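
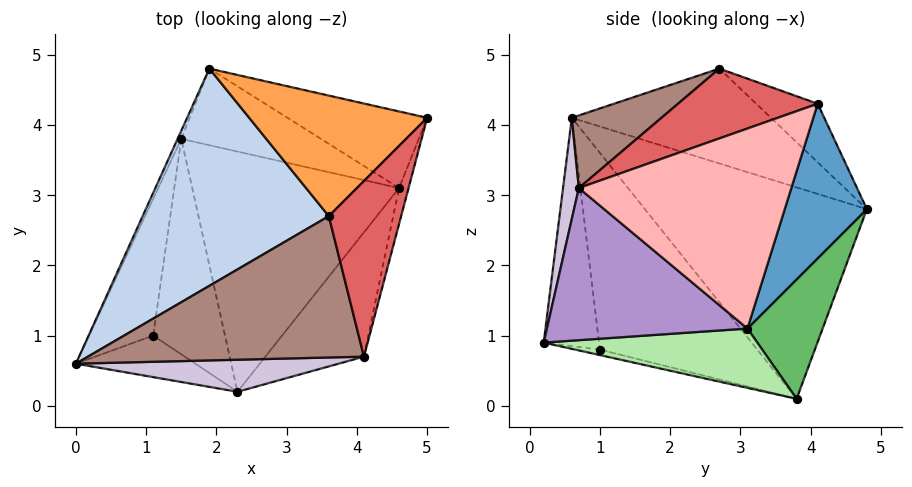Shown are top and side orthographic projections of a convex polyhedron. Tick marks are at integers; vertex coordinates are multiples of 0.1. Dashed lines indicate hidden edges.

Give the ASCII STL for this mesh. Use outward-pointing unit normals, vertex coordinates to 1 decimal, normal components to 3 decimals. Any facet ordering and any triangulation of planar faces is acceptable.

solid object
 facet normal 0.353 0.880 -0.319
  outer loop
   vertex 4.6 3.1 1.1
   vertex 1.9 4.8 2.8
   vertex 5.0 4.1 4.3
  endloop
 endfacet
 facet normal -0.409 0.434 0.803
  outer loop
   vertex 3.6 2.7 4.8
   vertex 1.9 4.8 2.8
   vertex 0.0 0.6 4.1
  endloop
 endfacet
 facet normal -0.262 0.546 0.796
  outer loop
   vertex 3.6 2.7 4.8
   vertex 5.0 4.1 4.3
   vertex 1.9 4.8 2.8
  endloop
 endfacet
 facet normal -0.913 0.408 -0.016
  outer loop
   vertex 1.5 3.8 0.1
   vertex 0.0 0.6 4.1
   vertex 1.9 4.8 2.8
  endloop
 endfacet
 facet normal 0.317 0.873 -0.370
  outer loop
   vertex 1.5 3.8 0.1
   vertex 1.9 4.8 2.8
   vertex 4.6 3.1 1.1
  endloop
 endfacet
 facet normal 0.273 -0.151 -0.950
  outer loop
   vertex 1.5 3.8 0.1
   vertex 4.6 3.1 1.1
   vertex 2.3 0.2 0.9
  endloop
 endfacet
 facet normal 0.636 -0.401 0.659
  outer loop
   vertex 4.1 0.7 3.1
   vertex 5.0 4.1 4.3
   vertex 3.6 2.7 4.8
  endloop
 endfacet
 facet normal 0.970 -0.240 -0.046
  outer loop
   vertex 4.1 0.7 3.1
   vertex 4.6 3.1 1.1
   vertex 5.0 4.1 4.3
  endloop
 endfacet
 facet normal 0.711 -0.532 -0.461
  outer loop
   vertex 4.1 0.7 3.1
   vertex 2.3 0.2 0.9
   vertex 4.6 3.1 1.1
  endloop
 endfacet
 facet normal 0.065 -0.983 0.170
  outer loop
   vertex 4.1 0.7 3.1
   vertex 0.0 0.6 4.1
   vertex 2.3 0.2 0.9
  endloop
 endfacet
 facet normal 0.203 -0.604 0.771
  outer loop
   vertex 4.1 0.7 3.1
   vertex 3.6 2.7 4.8
   vertex 0.0 0.6 4.1
  endloop
 endfacet
 facet normal -0.518 -0.811 -0.271
  outer loop
   vertex 1.1 1.0 0.8
   vertex 2.3 0.2 0.9
   vertex 0.0 0.6 4.1
  endloop
 endfacet
 facet normal -0.949 0.058 -0.309
  outer loop
   vertex 1.1 1.0 0.8
   vertex 0.0 0.6 4.1
   vertex 1.5 3.8 0.1
  endloop
 endfacet
 facet normal -0.074 -0.232 -0.970
  outer loop
   vertex 1.1 1.0 0.8
   vertex 1.5 3.8 0.1
   vertex 2.3 0.2 0.9
  endloop
 endfacet
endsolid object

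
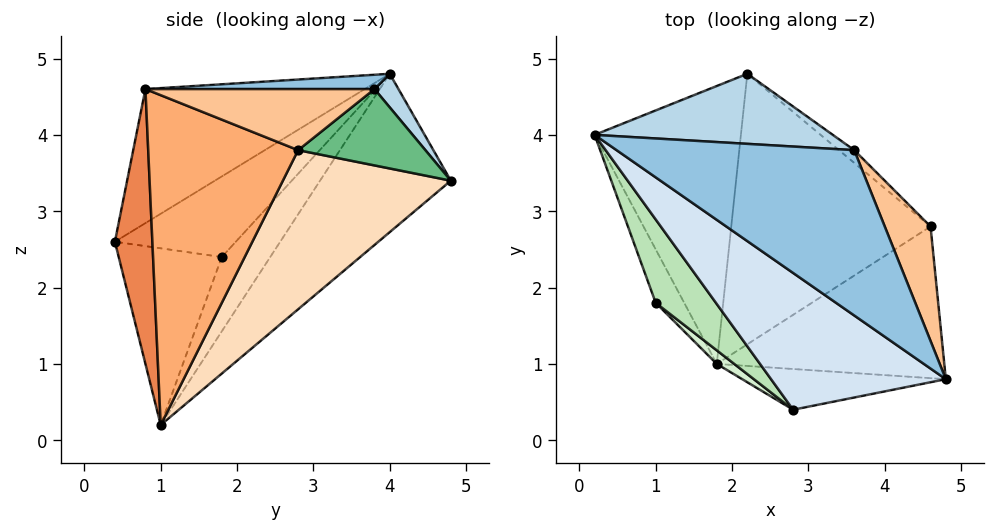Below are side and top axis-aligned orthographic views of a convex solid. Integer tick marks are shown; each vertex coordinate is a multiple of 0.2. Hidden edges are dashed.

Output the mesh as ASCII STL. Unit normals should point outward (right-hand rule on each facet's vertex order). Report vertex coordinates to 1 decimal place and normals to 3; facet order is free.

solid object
 facet normal -0.616 0.544 -0.569
  outer loop
   vertex 1.8 1.0 0.2
   vertex 0.2 4.0 4.8
   vertex 2.2 4.8 3.4
  endloop
 endfacet
 facet normal 0.060 0.024 0.998
  outer loop
   vertex 3.6 3.8 4.6
   vertex 0.2 4.0 4.8
   vertex 4.8 0.8 4.6
  endloop
 endfacet
 facet normal 0.082 0.811 0.580
  outer loop
   vertex 3.6 3.8 4.6
   vertex 2.2 4.8 3.4
   vertex 0.2 4.0 4.8
  endloop
 endfacet
 facet normal -0.447 -0.679 0.583
  outer loop
   vertex 2.8 0.4 2.6
   vertex 4.8 0.8 4.6
   vertex 0.2 4.0 4.8
  endloop
 endfacet
 facet normal 0.556 -0.721 -0.412
  outer loop
   vertex 2.8 0.4 2.6
   vertex 1.8 1.0 0.2
   vertex 4.8 0.8 4.6
  endloop
 endfacet
 facet normal 0.815 -0.143 -0.562
  outer loop
   vertex 4.6 2.8 3.8
   vertex 4.8 0.8 4.6
   vertex 1.8 1.0 0.2
  endloop
 endfacet
 facet normal 0.762 0.305 0.571
  outer loop
   vertex 4.6 2.8 3.8
   vertex 3.6 3.8 4.6
   vertex 4.8 0.8 4.6
  endloop
 endfacet
 facet normal 0.537 0.510 -0.672
  outer loop
   vertex 4.6 2.8 3.8
   vertex 1.8 1.0 0.2
   vertex 2.2 4.8 3.4
  endloop
 endfacet
 facet normal 0.647 0.751 -0.129
  outer loop
   vertex 4.6 2.8 3.8
   vertex 2.2 4.8 3.4
   vertex 3.6 3.8 4.6
  endloop
 endfacet
 facet normal -0.932 0.051 -0.358
  outer loop
   vertex 1.0 1.8 2.4
   vertex 0.2 4.0 4.8
   vertex 1.8 1.0 0.2
  endloop
 endfacet
 facet normal -0.582 -0.687 0.435
  outer loop
   vertex 1.0 1.8 2.4
   vertex 2.8 0.4 2.6
   vertex 0.2 4.0 4.8
  endloop
 endfacet
 facet normal -0.617 -0.785 0.061
  outer loop
   vertex 1.0 1.8 2.4
   vertex 1.8 1.0 0.2
   vertex 2.8 0.4 2.6
  endloop
 endfacet
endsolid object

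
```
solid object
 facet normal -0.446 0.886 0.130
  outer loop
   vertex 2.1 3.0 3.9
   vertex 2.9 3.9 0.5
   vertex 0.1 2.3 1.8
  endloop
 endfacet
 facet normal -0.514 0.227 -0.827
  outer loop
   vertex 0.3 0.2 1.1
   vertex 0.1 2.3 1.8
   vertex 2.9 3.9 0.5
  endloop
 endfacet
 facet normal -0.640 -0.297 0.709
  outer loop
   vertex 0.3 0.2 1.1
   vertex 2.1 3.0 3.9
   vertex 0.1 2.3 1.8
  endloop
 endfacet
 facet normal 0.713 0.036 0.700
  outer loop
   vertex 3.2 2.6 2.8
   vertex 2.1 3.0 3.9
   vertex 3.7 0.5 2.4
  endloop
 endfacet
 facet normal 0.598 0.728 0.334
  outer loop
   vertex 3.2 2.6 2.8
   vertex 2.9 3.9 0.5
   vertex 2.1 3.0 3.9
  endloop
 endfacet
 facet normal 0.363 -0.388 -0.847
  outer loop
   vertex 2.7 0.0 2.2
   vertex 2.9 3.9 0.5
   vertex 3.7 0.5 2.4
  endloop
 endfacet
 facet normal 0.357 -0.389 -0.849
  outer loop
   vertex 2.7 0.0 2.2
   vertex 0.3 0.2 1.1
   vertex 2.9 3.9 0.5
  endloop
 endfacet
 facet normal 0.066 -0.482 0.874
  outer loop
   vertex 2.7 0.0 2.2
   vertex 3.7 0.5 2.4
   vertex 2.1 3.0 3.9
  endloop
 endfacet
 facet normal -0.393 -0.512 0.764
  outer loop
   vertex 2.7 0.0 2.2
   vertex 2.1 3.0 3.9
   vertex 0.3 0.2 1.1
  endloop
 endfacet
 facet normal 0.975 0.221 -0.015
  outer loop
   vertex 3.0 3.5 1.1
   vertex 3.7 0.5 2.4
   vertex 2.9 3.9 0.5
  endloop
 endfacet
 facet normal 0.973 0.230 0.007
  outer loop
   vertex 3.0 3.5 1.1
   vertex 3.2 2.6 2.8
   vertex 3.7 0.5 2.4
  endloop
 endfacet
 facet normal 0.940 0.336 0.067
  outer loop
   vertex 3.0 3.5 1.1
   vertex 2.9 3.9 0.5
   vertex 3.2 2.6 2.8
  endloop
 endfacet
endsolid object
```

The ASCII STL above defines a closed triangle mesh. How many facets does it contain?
12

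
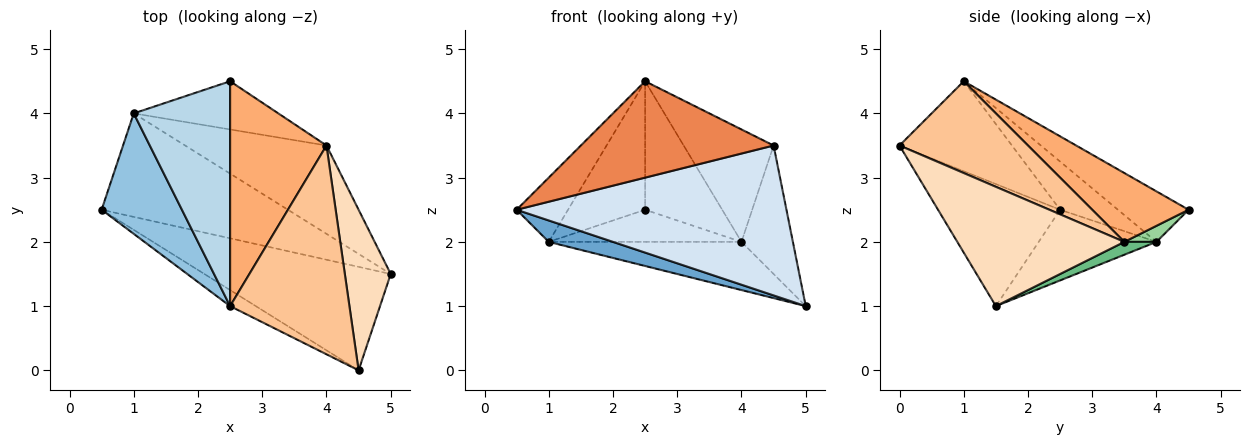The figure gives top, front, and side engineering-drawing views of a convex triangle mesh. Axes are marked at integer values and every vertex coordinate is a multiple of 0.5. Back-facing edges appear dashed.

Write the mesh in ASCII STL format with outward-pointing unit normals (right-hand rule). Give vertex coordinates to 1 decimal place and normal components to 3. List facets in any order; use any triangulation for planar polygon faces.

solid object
 facet normal -0.348 -0.190 -0.918
  outer loop
   vertex 1.0 4.0 2.0
   vertex 5.0 1.5 1.0
   vertex 0.5 2.5 2.5
  endloop
 endfacet
 facet normal -0.468 0.416 0.780
  outer loop
   vertex 1.0 4.0 2.0
   vertex 0.5 2.5 2.5
   vertex 2.5 1.0 4.5
  endloop
 endfacet
 facet normal -0.414 0.452 0.790
  outer loop
   vertex 1.0 4.0 2.0
   vertex 2.5 1.0 4.5
   vertex 2.5 4.5 2.5
  endloop
 endfacet
 facet normal -0.349 -0.771 -0.532
  outer loop
   vertex 4.5 0.0 3.5
   vertex 0.5 2.5 2.5
   vertex 5.0 1.5 1.0
  endloop
 endfacet
 facet normal -0.499 -0.855 -0.142
  outer loop
   vertex 4.5 0.0 3.5
   vertex 2.5 1.0 4.5
   vertex 0.5 2.5 2.5
  endloop
 endfacet
 facet normal 0.527 0.422 0.738
  outer loop
   vertex 4.0 3.5 2.0
   vertex 2.5 4.5 2.5
   vertex 2.5 1.0 4.5
  endloop
 endfacet
 facet normal 0.561 0.393 0.729
  outer loop
   vertex 4.0 3.5 2.0
   vertex 2.5 1.0 4.5
   vertex 4.5 0.0 3.5
  endloop
 endfacet
 facet normal 0.897 0.276 0.345
  outer loop
   vertex 4.0 3.5 2.0
   vertex 4.5 0.0 3.5
   vertex 5.0 1.5 1.0
  endloop
 endfacet
 facet normal 0.080 0.477 -0.875
  outer loop
   vertex 4.0 3.5 2.0
   vertex 5.0 1.5 1.0
   vertex 1.0 4.0 2.0
  endloop
 endfacet
 facet normal 0.092 0.552 -0.829
  outer loop
   vertex 4.0 3.5 2.0
   vertex 1.0 4.0 2.0
   vertex 2.5 4.5 2.5
  endloop
 endfacet
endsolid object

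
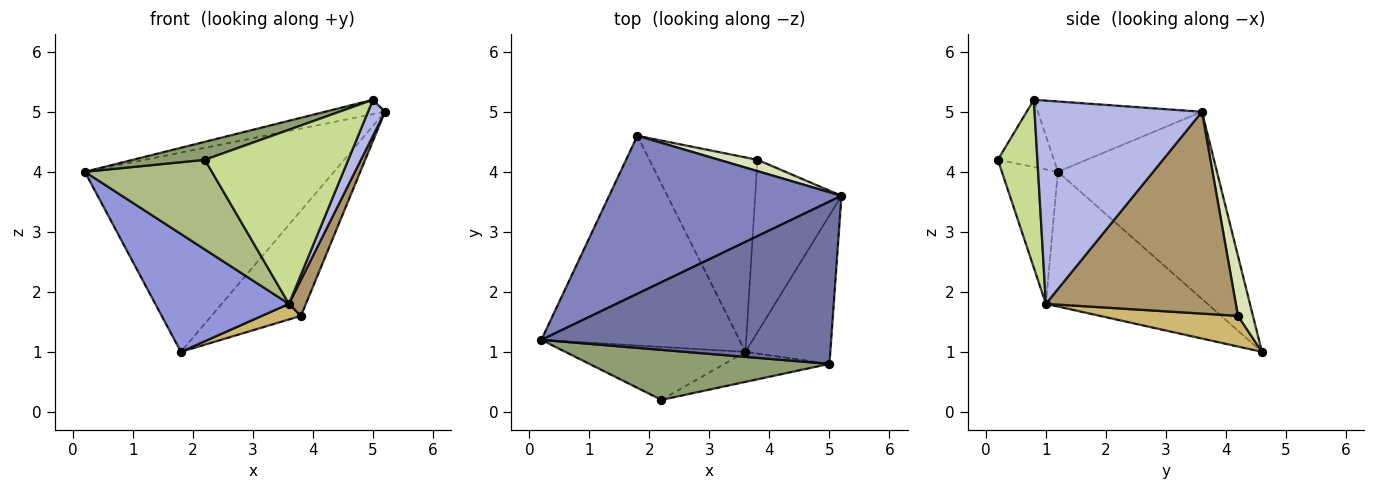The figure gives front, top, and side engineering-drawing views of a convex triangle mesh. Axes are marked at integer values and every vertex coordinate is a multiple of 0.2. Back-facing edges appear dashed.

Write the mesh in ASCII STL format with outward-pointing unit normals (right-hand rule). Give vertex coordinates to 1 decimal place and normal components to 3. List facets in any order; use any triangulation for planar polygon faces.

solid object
 facet normal -0.235 0.086 0.968
  outer loop
   vertex 5.0 0.8 5.2
   vertex 5.2 3.6 5.0
   vertex 0.2 1.2 4.0
  endloop
 endfacet
 facet normal -0.447 0.701 0.556
  outer loop
   vertex 1.8 4.6 1.0
   vertex 0.2 1.2 4.0
   vertex 5.2 3.6 5.0
  endloop
 endfacet
 facet normal -0.510 -0.422 -0.750
  outer loop
   vertex 3.6 1.0 1.8
   vertex 0.2 1.2 4.0
   vertex 1.8 4.6 1.0
  endloop
 endfacet
 facet normal 0.919 -0.093 -0.384
  outer loop
   vertex 3.6 1.0 1.8
   vertex 5.2 3.6 5.0
   vertex 5.0 0.8 5.2
  endloop
 endfacet
 facet normal -0.255 -0.328 0.910
  outer loop
   vertex 2.2 0.2 4.2
   vertex 5.0 0.8 5.2
   vertex 0.2 1.2 4.0
  endloop
 endfacet
 facet normal -0.355 -0.805 -0.475
  outer loop
   vertex 2.2 0.2 4.2
   vertex 0.2 1.2 4.0
   vertex 3.6 1.0 1.8
  endloop
 endfacet
 facet normal 0.262 -0.951 -0.164
  outer loop
   vertex 2.2 0.2 4.2
   vertex 3.6 1.0 1.8
   vertex 5.0 0.8 5.2
  endloop
 endfacet
 facet normal 0.165 0.981 0.105
  outer loop
   vertex 3.8 4.2 1.6
   vertex 1.8 4.6 1.0
   vertex 5.2 3.6 5.0
  endloop
 endfacet
 facet normal 0.916 -0.082 -0.392
  outer loop
   vertex 3.8 4.2 1.6
   vertex 5.2 3.6 5.0
   vertex 3.6 1.0 1.8
  endloop
 endfacet
 facet normal 0.272 -0.077 -0.959
  outer loop
   vertex 3.8 4.2 1.6
   vertex 3.6 1.0 1.8
   vertex 1.8 4.6 1.0
  endloop
 endfacet
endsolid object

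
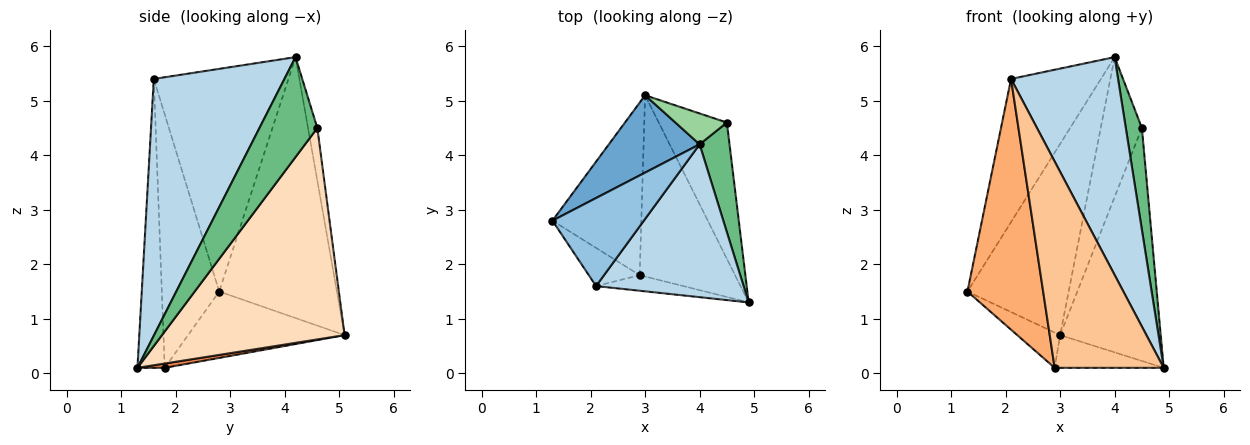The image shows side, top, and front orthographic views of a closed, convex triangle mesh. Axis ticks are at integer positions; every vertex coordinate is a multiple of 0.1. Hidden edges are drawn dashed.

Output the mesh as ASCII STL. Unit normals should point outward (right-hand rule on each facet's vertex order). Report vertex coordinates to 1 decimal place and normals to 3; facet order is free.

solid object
 facet normal -0.733 0.631 0.255
  outer loop
   vertex 4.0 4.2 5.8
   vertex 3.0 5.1 0.7
   vertex 1.3 2.8 1.5
  endloop
 endfacet
 facet normal -0.787 0.525 0.323
  outer loop
   vertex 2.1 1.6 5.4
   vertex 4.0 4.2 5.8
   vertex 1.3 2.8 1.5
  endloop
 endfacet
 facet normal 0.707 -0.579 0.406
  outer loop
   vertex 2.1 1.6 5.4
   vertex 4.9 1.3 0.1
   vertex 4.0 4.2 5.8
  endloop
 endfacet
 facet normal -0.591 0.162 -0.791
  outer loop
   vertex 2.9 1.8 0.1
   vertex 1.3 2.8 1.5
   vertex 3.0 5.1 0.7
  endloop
 endfacet
 facet normal 0.044 0.177 -0.983
  outer loop
   vertex 2.9 1.8 0.1
   vertex 3.0 5.1 0.7
   vertex 4.9 1.3 0.1
  endloop
 endfacet
 facet normal -0.600 -0.791 -0.120
  outer loop
   vertex 2.9 1.8 0.1
   vertex 2.1 1.6 5.4
   vertex 1.3 2.8 1.5
  endloop
 endfacet
 facet normal -0.242 -0.968 -0.073
  outer loop
   vertex 2.9 1.8 0.1
   vertex 4.9 1.3 0.1
   vertex 2.1 1.6 5.4
  endloop
 endfacet
 facet normal 0.843 0.464 -0.272
  outer loop
   vertex 4.5 4.6 4.5
   vertex 4.9 1.3 0.1
   vertex 3.0 5.1 0.7
  endloop
 endfacet
 facet normal 0.926 -0.257 0.277
  outer loop
   vertex 4.5 4.6 4.5
   vertex 4.0 4.2 5.8
   vertex 4.9 1.3 0.1
  endloop
 endfacet
 facet normal -0.215 0.954 0.211
  outer loop
   vertex 4.5 4.6 4.5
   vertex 3.0 5.1 0.7
   vertex 4.0 4.2 5.8
  endloop
 endfacet
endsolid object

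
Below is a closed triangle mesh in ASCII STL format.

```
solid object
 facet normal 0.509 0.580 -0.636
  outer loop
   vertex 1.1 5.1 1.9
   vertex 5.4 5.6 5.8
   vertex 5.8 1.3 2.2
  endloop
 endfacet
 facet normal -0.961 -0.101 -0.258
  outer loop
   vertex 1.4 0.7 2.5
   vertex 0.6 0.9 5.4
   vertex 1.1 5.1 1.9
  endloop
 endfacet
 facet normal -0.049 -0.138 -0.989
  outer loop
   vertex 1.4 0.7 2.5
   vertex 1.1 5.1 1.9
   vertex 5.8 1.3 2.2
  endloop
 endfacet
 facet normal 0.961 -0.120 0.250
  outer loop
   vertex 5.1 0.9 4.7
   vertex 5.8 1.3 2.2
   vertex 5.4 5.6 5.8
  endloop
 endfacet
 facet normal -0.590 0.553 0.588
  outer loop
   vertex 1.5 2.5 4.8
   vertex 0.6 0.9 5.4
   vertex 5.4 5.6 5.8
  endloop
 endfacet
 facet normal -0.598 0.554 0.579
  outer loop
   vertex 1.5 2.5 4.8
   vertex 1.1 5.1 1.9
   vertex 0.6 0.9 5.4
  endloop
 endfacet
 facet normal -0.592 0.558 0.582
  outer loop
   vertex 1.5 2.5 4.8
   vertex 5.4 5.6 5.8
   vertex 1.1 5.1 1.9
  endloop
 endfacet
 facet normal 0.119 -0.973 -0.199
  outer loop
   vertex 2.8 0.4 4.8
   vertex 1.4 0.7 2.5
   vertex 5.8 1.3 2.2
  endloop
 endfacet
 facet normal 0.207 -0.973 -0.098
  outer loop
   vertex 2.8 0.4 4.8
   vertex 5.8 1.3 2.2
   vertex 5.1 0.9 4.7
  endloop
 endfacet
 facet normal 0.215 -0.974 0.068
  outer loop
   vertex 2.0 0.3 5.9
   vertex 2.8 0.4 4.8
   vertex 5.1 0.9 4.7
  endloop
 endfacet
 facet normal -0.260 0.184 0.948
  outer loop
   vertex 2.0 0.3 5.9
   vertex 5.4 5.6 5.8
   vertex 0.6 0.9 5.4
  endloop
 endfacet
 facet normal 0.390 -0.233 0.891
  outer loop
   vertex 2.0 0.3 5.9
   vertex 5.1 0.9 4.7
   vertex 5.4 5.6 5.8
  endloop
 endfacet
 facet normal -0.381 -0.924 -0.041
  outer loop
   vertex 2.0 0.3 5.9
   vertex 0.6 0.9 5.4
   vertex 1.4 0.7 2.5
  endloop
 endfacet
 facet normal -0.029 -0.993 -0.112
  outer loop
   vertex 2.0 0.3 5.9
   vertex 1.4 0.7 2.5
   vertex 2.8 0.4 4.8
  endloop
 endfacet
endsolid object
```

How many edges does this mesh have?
21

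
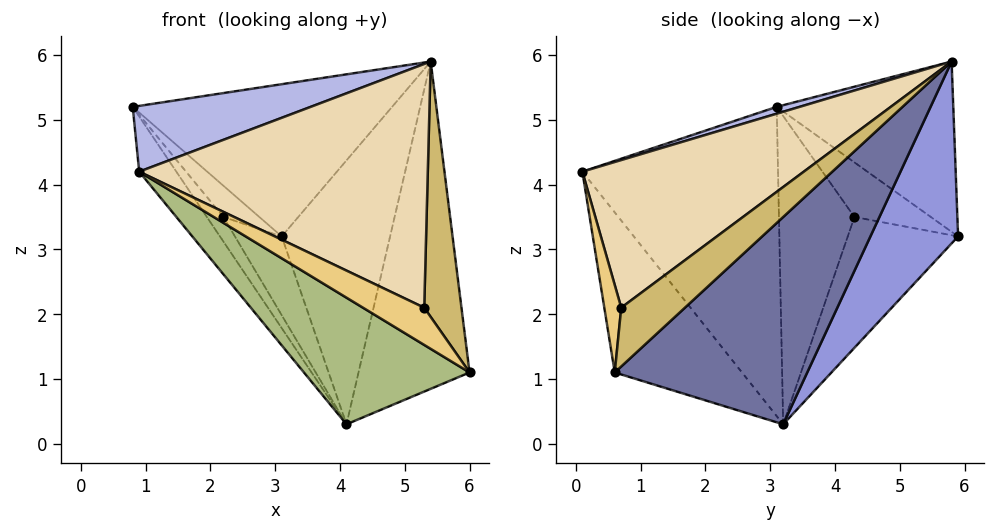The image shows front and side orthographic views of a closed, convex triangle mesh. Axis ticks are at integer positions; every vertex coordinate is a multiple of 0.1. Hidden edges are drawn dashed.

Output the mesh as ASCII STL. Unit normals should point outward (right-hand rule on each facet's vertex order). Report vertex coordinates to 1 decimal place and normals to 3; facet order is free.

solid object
 facet normal 0.795 0.459 -0.397
  outer loop
   vertex 4.1 3.2 0.3
   vertex 5.4 5.8 5.9
   vertex 6.0 0.6 1.1
  endloop
 endfacet
 facet normal -0.501 0.736 0.454
  outer loop
   vertex 3.1 5.9 3.2
   vertex 0.8 3.1 5.2
   vertex 5.4 5.8 5.9
  endloop
 endfacet
 facet normal 0.561 0.693 -0.452
  outer loop
   vertex 3.1 5.9 3.2
   vertex 5.4 5.8 5.9
   vertex 4.1 3.2 0.3
  endloop
 endfacet
 facet normal 0.040 -0.315 0.948
  outer loop
   vertex 0.9 0.1 4.2
   vertex 5.4 5.8 5.9
   vertex 0.8 3.1 5.2
  endloop
 endfacet
 facet normal -0.821 0.156 -0.550
  outer loop
   vertex 0.9 0.1 4.2
   vertex 0.8 3.1 5.2
   vertex 4.1 3.2 0.3
  endloop
 endfacet
 facet normal -0.404 -0.525 -0.749
  outer loop
   vertex 0.9 0.1 4.2
   vertex 4.1 3.2 0.3
   vertex 6.0 0.6 1.1
  endloop
 endfacet
 facet normal -0.818 0.179 -0.547
  outer loop
   vertex 2.2 4.3 3.5
   vertex 4.1 3.2 0.3
   vertex 0.8 3.1 5.2
  endloop
 endfacet
 facet normal -0.827 0.389 -0.406
  outer loop
   vertex 2.2 4.3 3.5
   vertex 0.8 3.1 5.2
   vertex 3.1 5.9 3.2
  endloop
 endfacet
 facet normal -0.761 0.323 -0.563
  outer loop
   vertex 2.2 4.3 3.5
   vertex 3.1 5.9 3.2
   vertex 4.1 3.2 0.3
  endloop
 endfacet
 facet normal 0.722 -0.422 0.548
  outer loop
   vertex 5.3 0.7 2.1
   vertex 6.0 0.6 1.1
   vertex 5.4 5.8 5.9
  endloop
 endfacet
 facet normal 0.256 -0.927 0.272
  outer loop
   vertex 5.3 0.7 2.1
   vertex 0.9 0.1 4.2
   vertex 6.0 0.6 1.1
  endloop
 endfacet
 facet normal 0.420 -0.547 0.724
  outer loop
   vertex 5.3 0.7 2.1
   vertex 5.4 5.8 5.9
   vertex 0.9 0.1 4.2
  endloop
 endfacet
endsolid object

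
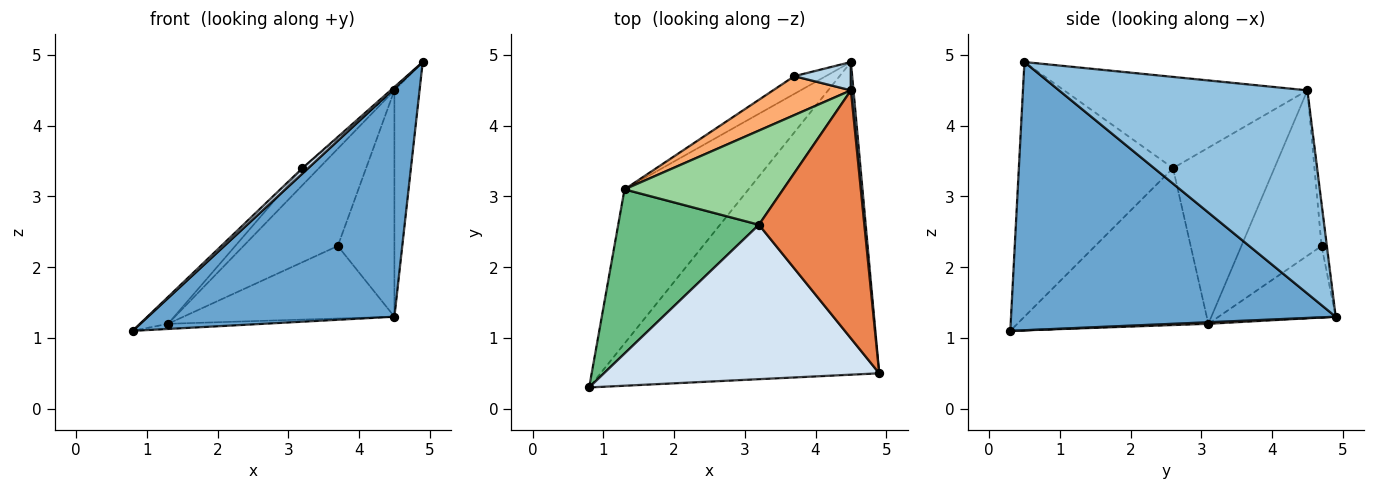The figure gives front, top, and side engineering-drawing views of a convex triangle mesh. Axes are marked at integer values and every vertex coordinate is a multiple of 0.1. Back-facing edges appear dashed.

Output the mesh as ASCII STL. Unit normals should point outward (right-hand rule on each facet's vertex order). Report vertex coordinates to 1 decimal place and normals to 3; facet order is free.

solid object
 facet normal 0.614 -0.466 -0.638
  outer loop
   vertex 4.5 4.9 1.3
   vertex 4.9 0.5 4.9
   vertex 0.8 0.3 1.1
  endloop
 endfacet
 facet normal 0.995 0.101 0.013
  outer loop
   vertex 4.5 4.5 4.5
   vertex 4.9 0.5 4.9
   vertex 4.5 4.9 1.3
  endloop
 endfacet
 facet normal -0.093 0.988 0.124
  outer loop
   vertex 4.5 4.5 4.5
   vertex 4.5 4.9 1.3
   vertex 3.7 4.7 2.3
  endloop
 endfacet
 facet normal -0.679 -0.025 0.734
  outer loop
   vertex 3.2 2.6 3.4
   vertex 0.8 0.3 1.1
   vertex 4.9 0.5 4.9
  endloop
 endfacet
 facet normal -0.655 0.010 0.756
  outer loop
   vertex 3.2 2.6 3.4
   vertex 4.9 0.5 4.9
   vertex 4.5 4.5 4.5
  endloop
 endfacet
 facet normal -0.620 0.729 0.292
  outer loop
   vertex 1.3 3.1 1.2
   vertex 4.5 4.5 4.5
   vertex 3.7 4.7 2.3
  endloop
 endfacet
 facet normal 0.012 0.033 -0.999
  outer loop
   vertex 1.3 3.1 1.2
   vertex 4.5 4.9 1.3
   vertex 0.8 0.3 1.1
  endloop
 endfacet
 facet normal -0.475 0.855 -0.209
  outer loop
   vertex 1.3 3.1 1.2
   vertex 3.7 4.7 2.3
   vertex 4.5 4.9 1.3
  endloop
 endfacet
 facet normal -0.740 0.108 0.664
  outer loop
   vertex 1.3 3.1 1.2
   vertex 0.8 0.3 1.1
   vertex 3.2 2.6 3.4
  endloop
 endfacet
 facet normal -0.738 0.120 0.664
  outer loop
   vertex 1.3 3.1 1.2
   vertex 3.2 2.6 3.4
   vertex 4.5 4.5 4.5
  endloop
 endfacet
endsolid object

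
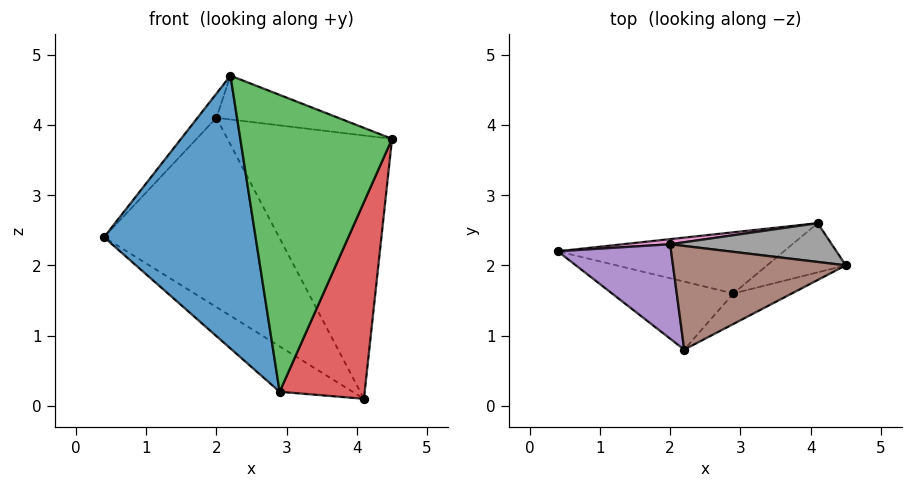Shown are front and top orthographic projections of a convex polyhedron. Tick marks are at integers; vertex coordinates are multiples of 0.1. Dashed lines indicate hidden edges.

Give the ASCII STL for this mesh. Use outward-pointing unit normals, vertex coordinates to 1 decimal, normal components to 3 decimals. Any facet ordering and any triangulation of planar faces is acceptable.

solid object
 facet normal -0.407 -0.886 -0.221
  outer loop
   vertex 2.9 1.6 0.2
   vertex 2.2 0.8 4.7
   vertex 0.4 2.2 2.4
  endloop
 endfacet
 facet normal -0.491 0.519 -0.700
  outer loop
   vertex 2.9 1.6 0.2
   vertex 0.4 2.2 2.4
   vertex 4.1 2.6 0.1
  endloop
 endfacet
 facet normal 0.432 -0.897 -0.092
  outer loop
   vertex 2.9 1.6 0.2
   vertex 4.5 2.0 3.8
   vertex 2.2 0.8 4.7
  endloop
 endfacet
 facet normal 0.619 -0.762 -0.190
  outer loop
   vertex 2.9 1.6 0.2
   vertex 4.1 2.6 0.1
   vertex 4.5 2.0 3.8
  endloop
 endfacet
 facet normal -0.722 0.172 0.670
  outer loop
   vertex 2.0 2.3 4.1
   vertex 0.4 2.2 2.4
   vertex 2.2 0.8 4.7
  endloop
 endfacet
 facet normal 0.155 0.385 0.910
  outer loop
   vertex 2.0 2.3 4.1
   vertex 2.2 0.8 4.7
   vertex 4.5 2.0 3.8
  endloop
 endfacet
 facet normal -0.091 0.995 0.027
  outer loop
   vertex 2.0 2.3 4.1
   vertex 4.1 2.6 0.1
   vertex 0.4 2.2 2.4
  endloop
 endfacet
 facet normal 0.135 0.980 0.144
  outer loop
   vertex 2.0 2.3 4.1
   vertex 4.5 2.0 3.8
   vertex 4.1 2.6 0.1
  endloop
 endfacet
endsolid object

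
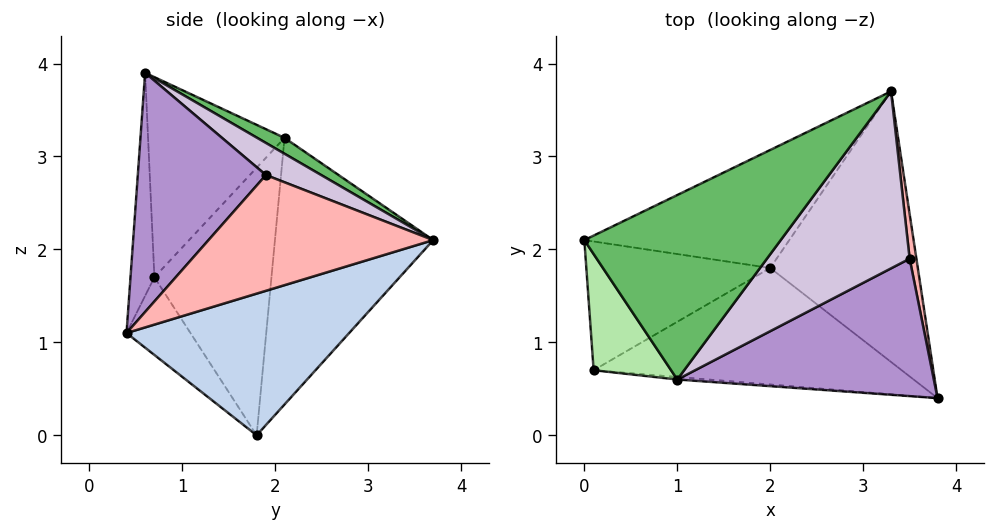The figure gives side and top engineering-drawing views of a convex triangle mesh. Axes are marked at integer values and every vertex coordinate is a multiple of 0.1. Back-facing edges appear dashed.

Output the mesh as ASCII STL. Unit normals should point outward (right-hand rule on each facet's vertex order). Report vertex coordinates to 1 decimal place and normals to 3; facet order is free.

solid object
 facet normal -0.504 0.772 -0.387
  outer loop
   vertex 2.0 1.8 0.0
   vertex 0.0 2.1 3.2
   vertex 3.3 3.7 2.1
  endloop
 endfacet
 facet normal 0.659 0.308 -0.686
  outer loop
   vertex 2.0 1.8 0.0
   vertex 3.3 3.7 2.1
   vertex 3.8 0.4 1.1
  endloop
 endfacet
 facet normal -0.723 0.481 -0.497
  outer loop
   vertex 0.1 0.7 1.7
   vertex 0.0 2.1 3.2
   vertex 2.0 1.8 0.0
  endloop
 endfacet
 facet normal -0.166 -0.733 -0.660
  outer loop
   vertex 0.1 0.7 1.7
   vertex 2.0 1.8 0.0
   vertex 3.8 0.4 1.1
  endloop
 endfacet
 facet normal 0.072 0.461 0.885
  outer loop
   vertex 1.0 0.6 3.9
   vertex 3.3 3.7 2.1
   vertex 0.0 2.1 3.2
  endloop
 endfacet
 facet normal -0.849 -0.413 0.329
  outer loop
   vertex 1.0 0.6 3.9
   vertex 0.0 2.1 3.2
   vertex 0.1 0.7 1.7
  endloop
 endfacet
 facet normal -0.083 -0.997 -0.011
  outer loop
   vertex 1.0 0.6 3.9
   vertex 0.1 0.7 1.7
   vertex 3.8 0.4 1.1
  endloop
 endfacet
 facet normal 0.990 0.132 0.058
  outer loop
   vertex 3.5 1.9 2.8
   vertex 3.8 0.4 1.1
   vertex 3.3 3.7 2.1
  endloop
 endfacet
 facet normal 0.561 -0.569 0.601
  outer loop
   vertex 3.5 1.9 2.8
   vertex 1.0 0.6 3.9
   vertex 3.8 0.4 1.1
  endloop
 endfacet
 facet normal 0.203 0.374 0.905
  outer loop
   vertex 3.5 1.9 2.8
   vertex 3.3 3.7 2.1
   vertex 1.0 0.6 3.9
  endloop
 endfacet
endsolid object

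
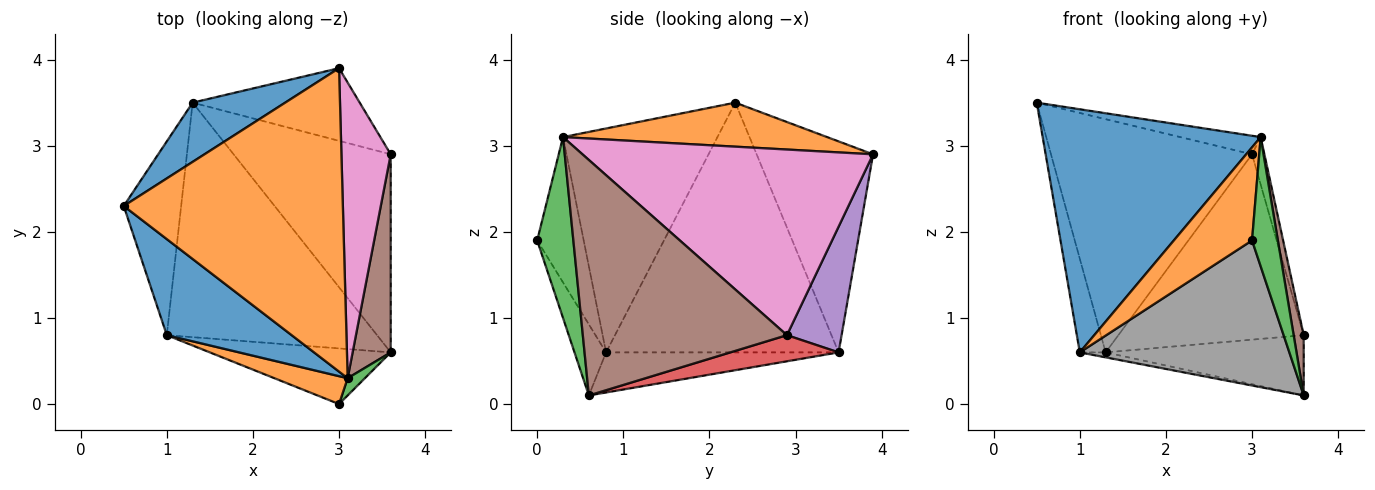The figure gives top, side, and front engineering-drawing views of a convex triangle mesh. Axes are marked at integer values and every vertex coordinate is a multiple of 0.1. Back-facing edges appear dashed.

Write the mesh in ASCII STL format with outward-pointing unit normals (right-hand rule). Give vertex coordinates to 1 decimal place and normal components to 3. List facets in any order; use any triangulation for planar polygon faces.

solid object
 facet normal -0.489 0.845 0.215
  outer loop
   vertex 1.3 3.5 0.6
   vertex 0.5 2.3 3.5
   vertex 3.0 3.9 2.9
  endloop
 endfacet
 facet normal 0.197 0.060 0.979
  outer loop
   vertex 3.1 0.3 3.1
   vertex 3.0 3.9 2.9
   vertex 0.5 2.3 3.5
  endloop
 endfacet
 facet normal 0.811 -0.580 0.077
  outer loop
   vertex 3.1 0.3 3.1
   vertex 3.0 0.0 1.9
   vertex 3.6 0.6 0.1
  endloop
 endfacet
 facet normal 0.157 0.288 -0.945
  outer loop
   vertex 3.6 2.9 0.8
   vertex 3.6 0.6 0.1
   vertex 1.3 3.5 0.6
  endloop
 endfacet
 facet normal 0.265 0.898 -0.352
  outer loop
   vertex 3.6 2.9 0.8
   vertex 1.3 3.5 0.6
   vertex 3.0 3.9 2.9
  endloop
 endfacet
 facet normal 0.986 -0.049 0.159
  outer loop
   vertex 3.6 2.9 0.8
   vertex 3.1 0.3 3.1
   vertex 3.6 0.6 0.1
  endloop
 endfacet
 facet normal 0.966 0.041 0.256
  outer loop
   vertex 3.6 2.9 0.8
   vertex 3.0 3.9 2.9
   vertex 3.1 0.3 3.1
  endloop
 endfacet
 facet normal -0.139 -0.925 -0.355
  outer loop
   vertex 1.0 0.8 0.6
   vertex 3.6 0.6 0.1
   vertex 3.0 0.0 1.9
  endloop
 endfacet
 facet normal -0.187 0.021 -0.982
  outer loop
   vertex 1.0 0.8 0.6
   vertex 1.3 3.5 0.6
   vertex 3.6 0.6 0.1
  endloop
 endfacet
 facet normal -0.969 0.108 -0.223
  outer loop
   vertex 1.0 0.8 0.6
   vertex 0.5 2.3 3.5
   vertex 1.3 3.5 0.6
  endloop
 endfacet
 facet normal -0.550 -0.777 0.307
  outer loop
   vertex 1.0 0.8 0.6
   vertex 3.1 0.3 3.1
   vertex 0.5 2.3 3.5
  endloop
 endfacet
 facet normal -0.495 -0.832 0.249
  outer loop
   vertex 1.0 0.8 0.6
   vertex 3.0 0.0 1.9
   vertex 3.1 0.3 3.1
  endloop
 endfacet
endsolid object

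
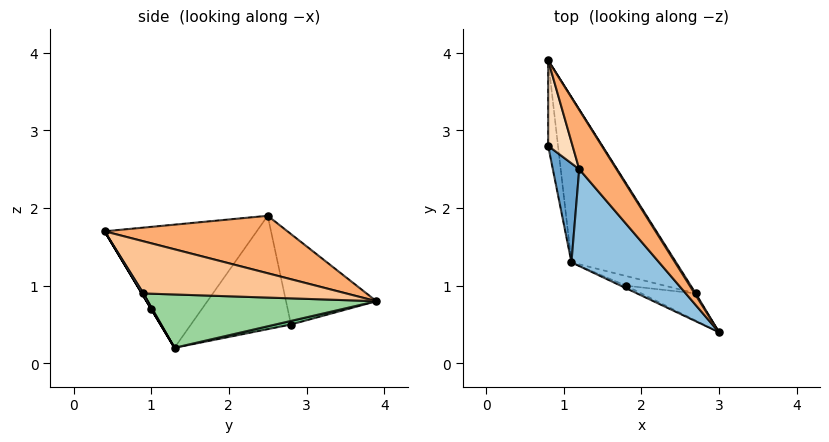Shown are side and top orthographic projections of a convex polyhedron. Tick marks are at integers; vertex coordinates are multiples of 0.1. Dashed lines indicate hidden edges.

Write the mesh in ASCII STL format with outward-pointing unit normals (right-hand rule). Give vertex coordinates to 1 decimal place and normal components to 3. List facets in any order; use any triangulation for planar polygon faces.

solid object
 facet normal -0.947 -0.234 0.221
  outer loop
   vertex 1.2 2.5 1.9
   vertex 0.8 2.8 0.5
   vertex 1.1 1.3 0.2
  endloop
 endfacet
 facet normal -0.651 -0.602 0.463
  outer loop
   vertex 1.2 2.5 1.9
   vertex 1.1 1.3 0.2
   vertex 3.0 0.4 1.7
  endloop
 endfacet
 facet normal 0.000 -0.857 -0.514
  outer loop
   vertex 1.8 1.0 0.7
   vertex 3.0 0.4 1.7
   vertex 1.1 1.3 0.2
  endloop
 endfacet
 facet normal 0.026 -0.843 -0.537
  outer loop
   vertex 1.8 1.0 0.7
   vertex 2.7 0.9 0.9
   vertex 3.0 0.4 1.7
  endloop
 endfacet
 facet normal 0.027 -0.840 -0.542
  outer loop
   vertex 1.8 1.0 0.7
   vertex 1.1 1.3 0.2
   vertex 2.7 0.9 0.9
  endloop
 endfacet
 facet normal 0.698 0.555 0.453
  outer loop
   vertex 0.8 3.9 0.8
   vertex 1.2 2.5 1.9
   vertex 3.0 0.4 1.7
  endloop
 endfacet
 facet normal 0.844 0.535 0.018
  outer loop
   vertex 0.8 3.9 0.8
   vertex 3.0 0.4 1.7
   vertex 2.7 0.9 0.9
  endloop
 endfacet
 facet normal -0.963 -0.071 0.260
  outer loop
   vertex 0.8 3.9 0.8
   vertex 0.8 2.8 0.5
   vertex 1.2 2.5 1.9
  endloop
 endfacet
 facet normal 0.331 0.248 -0.910
  outer loop
   vertex 0.8 3.9 0.8
   vertex 1.1 1.3 0.2
   vertex 0.8 2.8 0.5
  endloop
 endfacet
 facet normal 0.440 0.250 -0.863
  outer loop
   vertex 0.8 3.9 0.8
   vertex 2.7 0.9 0.9
   vertex 1.1 1.3 0.2
  endloop
 endfacet
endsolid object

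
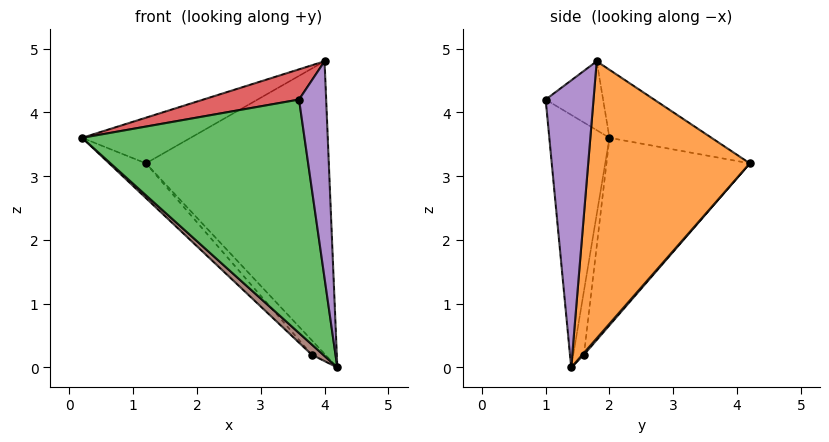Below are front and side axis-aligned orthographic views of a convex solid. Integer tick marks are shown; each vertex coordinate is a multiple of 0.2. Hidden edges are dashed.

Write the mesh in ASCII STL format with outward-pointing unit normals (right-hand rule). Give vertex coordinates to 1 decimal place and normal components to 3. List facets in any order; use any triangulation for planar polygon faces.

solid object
 facet normal -0.274 0.291 0.917
  outer loop
   vertex 4.0 1.8 4.8
   vertex 1.2 4.2 3.2
   vertex 0.2 2.0 3.6
  endloop
 endfacet
 facet normal 0.662 0.749 -0.035
  outer loop
   vertex 4.0 1.8 4.8
   vertex 4.2 1.4 0.0
   vertex 1.2 4.2 3.2
  endloop
 endfacet
 facet normal -0.259 -0.957 -0.128
  outer loop
   vertex 3.6 1.0 4.2
   vertex 0.2 2.0 3.6
   vertex 4.2 1.4 0.0
  endloop
 endfacet
 facet normal -0.287 -0.479 0.830
  outer loop
   vertex 3.6 1.0 4.2
   vertex 4.0 1.8 4.8
   vertex 0.2 2.0 3.6
  endloop
 endfacet
 facet normal 0.867 -0.492 0.077
  outer loop
   vertex 3.6 1.0 4.2
   vertex 4.2 1.4 0.0
   vertex 4.0 1.8 4.8
  endloop
 endfacet
 facet normal -0.576 -0.615 -0.538
  outer loop
   vertex 3.8 1.6 0.2
   vertex 4.2 1.4 0.0
   vertex 0.2 2.0 3.6
  endloop
 endfacet
 facet normal -0.666 0.171 -0.726
  outer loop
   vertex 3.8 1.6 0.2
   vertex 0.2 2.0 3.6
   vertex 1.2 4.2 3.2
  endloop
 endfacet
 facet normal 0.093 0.791 -0.605
  outer loop
   vertex 3.8 1.6 0.2
   vertex 1.2 4.2 3.2
   vertex 4.2 1.4 0.0
  endloop
 endfacet
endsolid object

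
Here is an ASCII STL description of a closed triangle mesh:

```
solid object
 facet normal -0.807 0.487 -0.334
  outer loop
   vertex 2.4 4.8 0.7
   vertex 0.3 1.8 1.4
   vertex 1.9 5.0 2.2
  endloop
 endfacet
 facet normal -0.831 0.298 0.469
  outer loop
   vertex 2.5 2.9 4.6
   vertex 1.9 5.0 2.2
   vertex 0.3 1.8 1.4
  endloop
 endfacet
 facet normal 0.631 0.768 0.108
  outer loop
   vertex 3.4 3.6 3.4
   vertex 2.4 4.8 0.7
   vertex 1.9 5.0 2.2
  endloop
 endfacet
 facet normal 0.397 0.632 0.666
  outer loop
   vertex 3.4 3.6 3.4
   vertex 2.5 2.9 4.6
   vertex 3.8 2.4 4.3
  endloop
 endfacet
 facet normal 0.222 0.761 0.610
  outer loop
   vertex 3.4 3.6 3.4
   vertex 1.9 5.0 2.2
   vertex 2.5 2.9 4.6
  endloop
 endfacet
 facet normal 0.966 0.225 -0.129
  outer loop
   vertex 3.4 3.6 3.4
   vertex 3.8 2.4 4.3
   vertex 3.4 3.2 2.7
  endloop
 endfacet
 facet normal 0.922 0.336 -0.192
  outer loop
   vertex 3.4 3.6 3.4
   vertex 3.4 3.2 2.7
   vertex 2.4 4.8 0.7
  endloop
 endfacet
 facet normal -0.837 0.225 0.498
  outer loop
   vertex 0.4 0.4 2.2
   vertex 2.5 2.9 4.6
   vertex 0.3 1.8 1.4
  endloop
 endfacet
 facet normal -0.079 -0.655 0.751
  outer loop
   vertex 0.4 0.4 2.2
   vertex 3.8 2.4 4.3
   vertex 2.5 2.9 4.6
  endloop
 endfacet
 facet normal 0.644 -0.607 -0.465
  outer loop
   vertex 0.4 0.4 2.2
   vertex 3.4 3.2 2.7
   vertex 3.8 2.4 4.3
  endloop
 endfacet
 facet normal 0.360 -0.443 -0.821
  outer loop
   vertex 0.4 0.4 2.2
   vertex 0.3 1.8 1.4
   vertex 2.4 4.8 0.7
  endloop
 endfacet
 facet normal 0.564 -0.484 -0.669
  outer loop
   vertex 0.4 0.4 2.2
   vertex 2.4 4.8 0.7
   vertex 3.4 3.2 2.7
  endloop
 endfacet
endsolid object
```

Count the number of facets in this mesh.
12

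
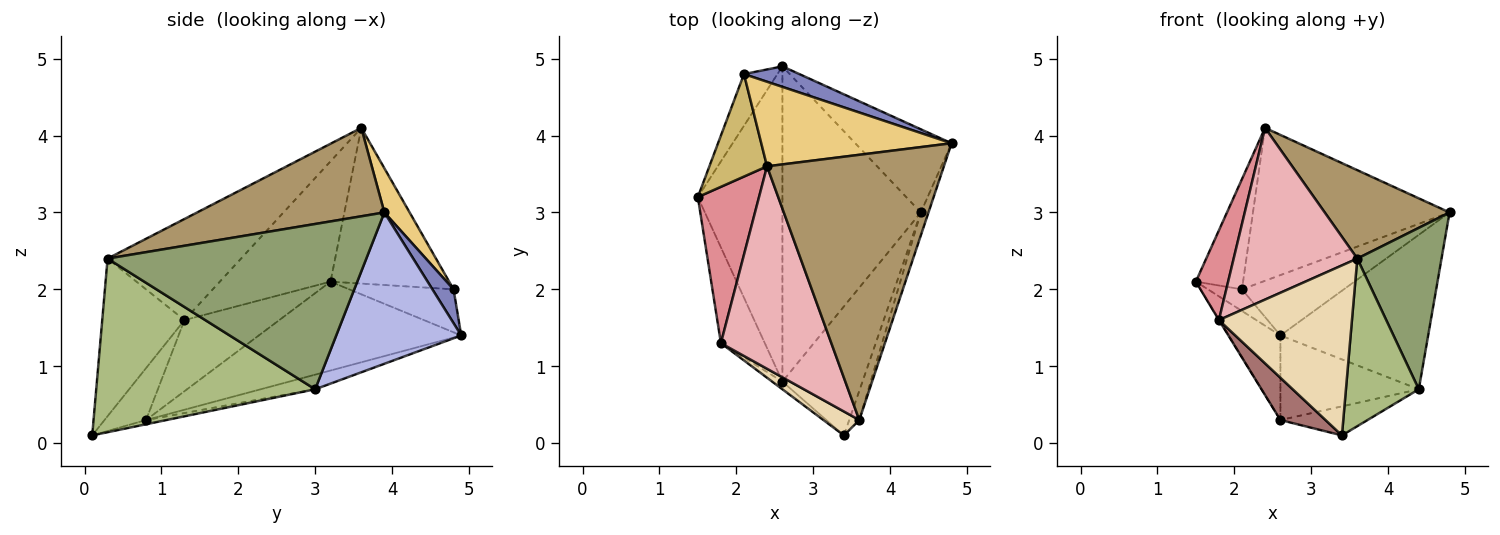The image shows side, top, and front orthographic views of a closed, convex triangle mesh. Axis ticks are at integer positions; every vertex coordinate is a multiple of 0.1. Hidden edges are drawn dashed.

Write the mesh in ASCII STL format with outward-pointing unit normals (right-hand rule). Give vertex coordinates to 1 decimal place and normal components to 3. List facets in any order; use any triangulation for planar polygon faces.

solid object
 facet normal -0.764 0.249 -0.595
  outer loop
   vertex 2.1 4.8 2.0
   vertex 2.6 4.9 1.4
   vertex 1.5 3.2 2.1
  endloop
 endfacet
 facet normal 0.193 0.929 0.316
  outer loop
   vertex 2.1 4.8 2.0
   vertex 4.8 3.9 3.0
   vertex 2.6 4.9 1.4
  endloop
 endfacet
 facet normal -0.712 0.182 -0.678
  outer loop
   vertex 2.6 0.8 0.3
   vertex 1.5 3.2 2.1
   vertex 2.6 4.9 1.4
  endloop
 endfacet
 facet normal 0.597 0.706 -0.380
  outer loop
   vertex 4.4 3.0 0.7
   vertex 2.6 4.9 1.4
   vertex 4.8 3.9 3.0
  endloop
 endfacet
 facet normal 0.950 -0.309 -0.044
  outer loop
   vertex 4.4 3.0 0.7
   vertex 4.8 3.9 3.0
   vertex 3.6 0.3 2.4
  endloop
 endfacet
 facet normal 0.947 -0.315 -0.055
  outer loop
   vertex 4.4 3.0 0.7
   vertex 3.6 0.3 2.4
   vertex 3.4 0.1 0.1
  endloop
 endfacet
 facet normal -0.052 0.219 -0.974
  outer loop
   vertex 4.4 3.0 0.7
   vertex 3.4 0.1 0.1
   vertex 2.6 0.8 0.3
  endloop
 endfacet
 facet normal -0.102 0.258 -0.961
  outer loop
   vertex 4.4 3.0 0.7
   vertex 2.6 0.8 0.3
   vertex 2.6 4.9 1.4
  endloop
 endfacet
 facet normal 0.429 -0.286 0.857
  outer loop
   vertex 2.4 3.6 4.1
   vertex 3.6 0.3 2.4
   vertex 4.8 3.9 3.0
  endloop
 endfacet
 facet normal -0.879 0.350 0.325
  outer loop
   vertex 2.4 3.6 4.1
   vertex 2.1 4.8 2.0
   vertex 1.5 3.2 2.1
  endloop
 endfacet
 facet normal 0.112 0.870 0.481
  outer loop
   vertex 2.4 3.6 4.1
   vertex 4.8 3.9 3.0
   vertex 2.1 4.8 2.0
  endloop
 endfacet
 facet normal -0.522 -0.845 0.119
  outer loop
   vertex 1.8 1.3 1.6
   vertex 3.4 0.1 0.1
   vertex 3.6 0.3 2.4
  endloop
 endfacet
 facet normal -0.671 -0.729 -0.133
  outer loop
   vertex 1.8 1.3 1.6
   vertex 2.6 0.8 0.3
   vertex 3.4 0.1 0.1
  endloop
 endfacet
 facet normal -0.851 0.004 -0.525
  outer loop
   vertex 1.8 1.3 1.6
   vertex 1.5 3.2 2.1
   vertex 2.6 0.8 0.3
  endloop
 endfacet
 facet normal -0.863 -0.252 0.439
  outer loop
   vertex 1.8 1.3 1.6
   vertex 2.4 3.6 4.1
   vertex 1.5 3.2 2.1
  endloop
 endfacet
 facet normal -0.573 -0.530 0.625
  outer loop
   vertex 1.8 1.3 1.6
   vertex 3.6 0.3 2.4
   vertex 2.4 3.6 4.1
  endloop
 endfacet
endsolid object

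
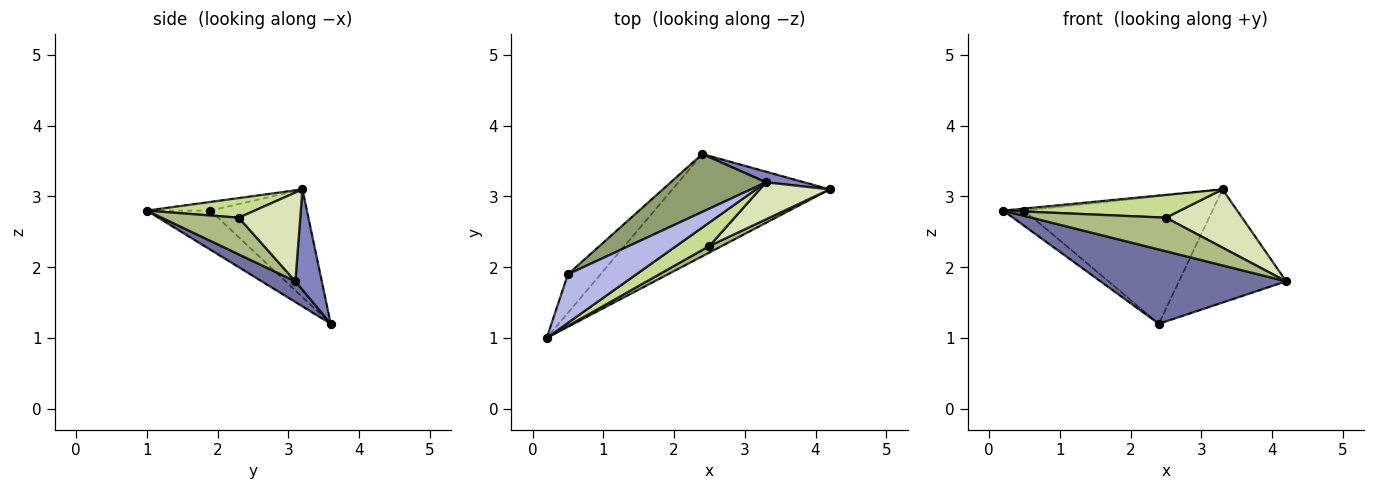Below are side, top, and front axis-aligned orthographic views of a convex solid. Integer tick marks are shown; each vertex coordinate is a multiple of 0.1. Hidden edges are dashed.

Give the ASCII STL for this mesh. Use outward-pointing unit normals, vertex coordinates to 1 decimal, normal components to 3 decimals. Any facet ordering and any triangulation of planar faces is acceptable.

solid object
 facet normal 0.106 -0.585 -0.804
  outer loop
   vertex 2.4 3.6 1.2
   vertex 4.2 3.1 1.8
   vertex 0.2 1.0 2.8
  endloop
 endfacet
 facet normal 0.238 0.967 0.091
  outer loop
   vertex 3.3 3.2 3.1
   vertex 4.2 3.1 1.8
   vertex 2.4 3.6 1.2
  endloop
 endfacet
 facet normal -0.744 0.248 -0.620
  outer loop
   vertex 0.5 1.9 2.8
   vertex 2.4 3.6 1.2
   vertex 0.2 1.0 2.8
  endloop
 endfacet
 facet normal -0.126 0.042 0.991
  outer loop
   vertex 0.5 1.9 2.8
   vertex 0.2 1.0 2.8
   vertex 3.3 3.2 3.1
  endloop
 endfacet
 facet normal -0.423 0.825 0.374
  outer loop
   vertex 0.5 1.9 2.8
   vertex 3.3 3.2 3.1
   vertex 2.4 3.6 1.2
  endloop
 endfacet
 facet normal 0.491 -0.855 0.167
  outer loop
   vertex 2.5 2.3 2.7
   vertex 0.2 1.0 2.8
   vertex 4.2 3.1 1.8
  endloop
 endfacet
 facet normal 0.391 -0.641 0.660
  outer loop
   vertex 2.5 2.3 2.7
   vertex 3.3 3.2 3.1
   vertex 0.2 1.0 2.8
  endloop
 endfacet
 facet normal 0.563 -0.697 0.443
  outer loop
   vertex 2.5 2.3 2.7
   vertex 4.2 3.1 1.8
   vertex 3.3 3.2 3.1
  endloop
 endfacet
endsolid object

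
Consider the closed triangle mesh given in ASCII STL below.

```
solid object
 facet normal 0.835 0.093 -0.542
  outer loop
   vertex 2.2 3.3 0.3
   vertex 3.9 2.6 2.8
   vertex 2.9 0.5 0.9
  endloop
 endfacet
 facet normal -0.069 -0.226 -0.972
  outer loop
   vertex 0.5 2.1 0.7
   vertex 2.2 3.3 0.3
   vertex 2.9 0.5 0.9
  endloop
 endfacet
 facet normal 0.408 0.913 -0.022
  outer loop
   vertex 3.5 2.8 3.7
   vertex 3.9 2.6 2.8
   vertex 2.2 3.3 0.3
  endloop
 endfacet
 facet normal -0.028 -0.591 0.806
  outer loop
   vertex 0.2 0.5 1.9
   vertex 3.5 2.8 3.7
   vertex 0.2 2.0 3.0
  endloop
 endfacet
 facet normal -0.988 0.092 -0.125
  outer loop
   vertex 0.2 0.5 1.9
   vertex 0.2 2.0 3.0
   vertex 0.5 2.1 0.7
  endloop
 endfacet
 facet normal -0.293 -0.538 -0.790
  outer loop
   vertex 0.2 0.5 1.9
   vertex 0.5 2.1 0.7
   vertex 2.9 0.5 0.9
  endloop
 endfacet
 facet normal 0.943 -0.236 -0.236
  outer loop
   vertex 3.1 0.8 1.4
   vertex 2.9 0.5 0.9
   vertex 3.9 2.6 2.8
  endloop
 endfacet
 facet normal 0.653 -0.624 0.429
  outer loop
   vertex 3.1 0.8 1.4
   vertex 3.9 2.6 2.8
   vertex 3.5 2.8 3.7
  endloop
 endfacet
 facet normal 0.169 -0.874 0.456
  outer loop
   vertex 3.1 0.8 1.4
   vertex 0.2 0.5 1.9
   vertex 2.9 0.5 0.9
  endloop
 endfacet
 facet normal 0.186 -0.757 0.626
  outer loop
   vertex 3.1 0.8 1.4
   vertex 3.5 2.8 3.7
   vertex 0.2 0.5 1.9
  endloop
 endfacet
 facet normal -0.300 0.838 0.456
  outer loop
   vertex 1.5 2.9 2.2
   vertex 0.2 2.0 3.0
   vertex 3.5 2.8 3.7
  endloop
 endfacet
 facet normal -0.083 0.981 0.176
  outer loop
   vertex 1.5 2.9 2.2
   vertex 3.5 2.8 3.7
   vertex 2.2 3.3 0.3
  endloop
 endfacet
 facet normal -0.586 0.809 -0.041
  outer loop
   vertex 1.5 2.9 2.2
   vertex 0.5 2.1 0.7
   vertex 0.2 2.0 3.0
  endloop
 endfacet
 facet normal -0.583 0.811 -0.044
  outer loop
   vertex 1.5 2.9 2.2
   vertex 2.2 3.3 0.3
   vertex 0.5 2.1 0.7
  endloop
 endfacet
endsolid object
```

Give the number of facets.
14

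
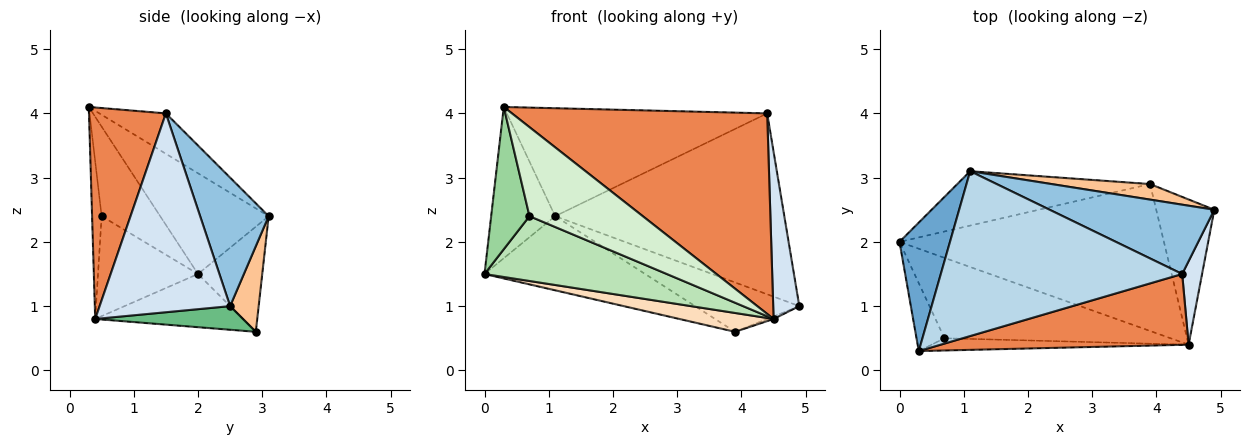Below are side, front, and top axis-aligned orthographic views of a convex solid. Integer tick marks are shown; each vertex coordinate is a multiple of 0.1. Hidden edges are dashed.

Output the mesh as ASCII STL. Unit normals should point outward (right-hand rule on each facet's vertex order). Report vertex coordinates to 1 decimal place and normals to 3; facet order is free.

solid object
 facet normal -0.791 0.467 0.396
  outer loop
   vertex 1.1 3.1 2.4
   vertex 0.0 2.0 1.5
   vertex 0.3 0.3 4.1
  endloop
 endfacet
 facet normal 0.269 0.899 0.345
  outer loop
   vertex 4.4 1.5 4.0
   vertex 4.9 2.5 1.0
   vertex 1.1 3.1 2.4
  endloop
 endfacet
 facet normal -0.139 0.543 0.828
  outer loop
   vertex 4.4 1.5 4.0
   vertex 1.1 3.1 2.4
   vertex 0.3 0.3 4.1
  endloop
 endfacet
 facet normal 0.976 -0.195 0.098
  outer loop
   vertex 4.5 0.4 0.8
   vertex 4.9 2.5 1.0
   vertex 4.4 1.5 4.0
  endloop
 endfacet
 facet normal 0.273 -0.907 0.320
  outer loop
   vertex 4.5 0.4 0.8
   vertex 4.4 1.5 4.0
   vertex 0.3 0.3 4.1
  endloop
 endfacet
 facet normal -0.307 0.767 -0.563
  outer loop
   vertex 3.9 2.9 0.6
   vertex 0.0 2.0 1.5
   vertex 1.1 3.1 2.4
  endloop
 endfacet
 facet normal 0.253 0.923 0.291
  outer loop
   vertex 3.9 2.9 0.6
   vertex 1.1 3.1 2.4
   vertex 4.9 2.5 1.0
  endloop
 endfacet
 facet normal -0.196 -0.125 -0.973
  outer loop
   vertex 3.9 2.9 0.6
   vertex 4.5 0.4 0.8
   vertex 0.0 2.0 1.5
  endloop
 endfacet
 facet normal 0.377 0.016 -0.926
  outer loop
   vertex 3.9 2.9 0.6
   vertex 4.9 2.5 1.0
   vertex 4.5 0.4 0.8
  endloop
 endfacet
 facet normal -0.810 -0.530 -0.253
  outer loop
   vertex 0.7 0.5 2.4
   vertex 0.3 0.3 4.1
   vertex 0.0 2.0 1.5
  endloop
 endfacet
 facet normal -0.326 -0.594 -0.736
  outer loop
   vertex 0.7 0.5 2.4
   vertex 0.0 2.0 1.5
   vertex 4.5 0.4 0.8
  endloop
 endfacet
 facet normal -0.083 -0.987 -0.136
  outer loop
   vertex 0.7 0.5 2.4
   vertex 4.5 0.4 0.8
   vertex 0.3 0.3 4.1
  endloop
 endfacet
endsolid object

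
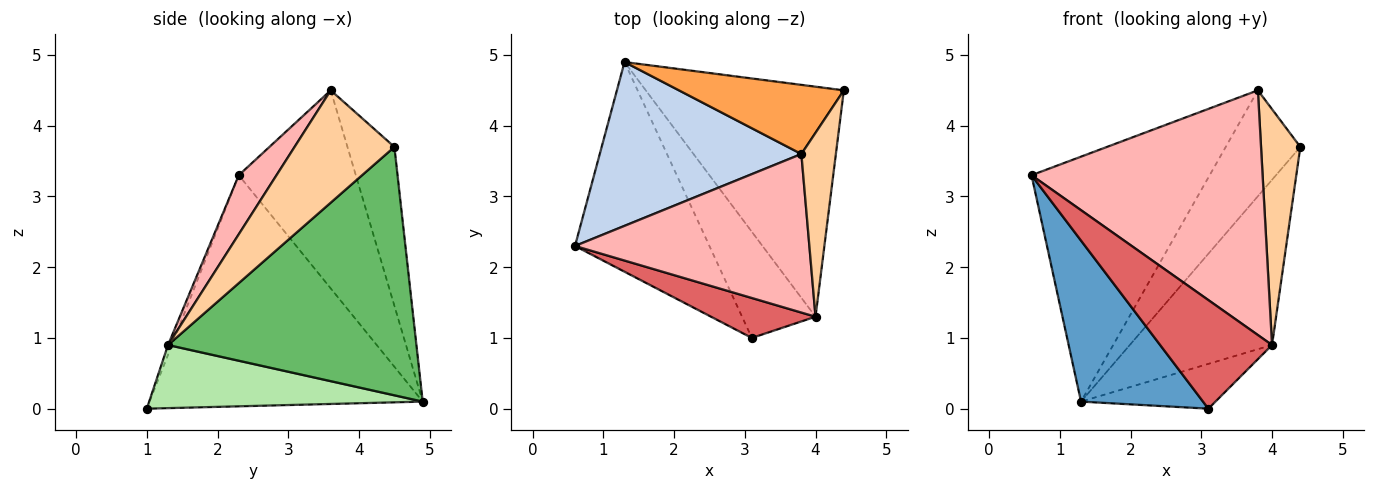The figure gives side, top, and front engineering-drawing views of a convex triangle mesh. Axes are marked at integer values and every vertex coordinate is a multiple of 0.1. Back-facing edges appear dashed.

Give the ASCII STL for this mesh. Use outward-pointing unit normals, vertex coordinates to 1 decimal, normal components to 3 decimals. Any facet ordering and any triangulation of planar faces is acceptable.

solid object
 facet normal -0.806 -0.360 -0.469
  outer loop
   vertex 1.3 4.9 0.1
   vertex 3.1 1.0 0.0
   vertex 0.6 2.3 3.3
  endloop
 endfacet
 facet normal -0.479 0.730 0.488
  outer loop
   vertex 3.8 3.6 4.5
   vertex 1.3 4.9 0.1
   vertex 0.6 2.3 3.3
  endloop
 endfacet
 facet normal -0.466 0.741 0.484
  outer loop
   vertex 3.8 3.6 4.5
   vertex 4.4 4.5 3.7
   vertex 1.3 4.9 0.1
  endloop
 endfacet
 facet normal 0.895 -0.352 0.275
  outer loop
   vertex 4.0 1.3 0.9
   vertex 4.4 4.5 3.7
   vertex 3.8 3.6 4.5
  endloop
 endfacet
 facet normal 0.714 0.409 -0.569
  outer loop
   vertex 4.0 1.3 0.9
   vertex 1.3 4.9 0.1
   vertex 4.4 4.5 3.7
  endloop
 endfacet
 facet normal 0.621 0.305 -0.722
  outer loop
   vertex 4.0 1.3 0.9
   vertex 3.1 1.0 0.0
   vertex 1.3 4.9 0.1
  endloop
 endfacet
 facet normal -0.032 -0.938 0.345
  outer loop
   vertex 4.0 1.3 0.9
   vertex 0.6 2.3 3.3
   vertex 3.1 1.0 0.0
  endloop
 endfacet
 facet normal 0.136 -0.831 0.539
  outer loop
   vertex 4.0 1.3 0.9
   vertex 3.8 3.6 4.5
   vertex 0.6 2.3 3.3
  endloop
 endfacet
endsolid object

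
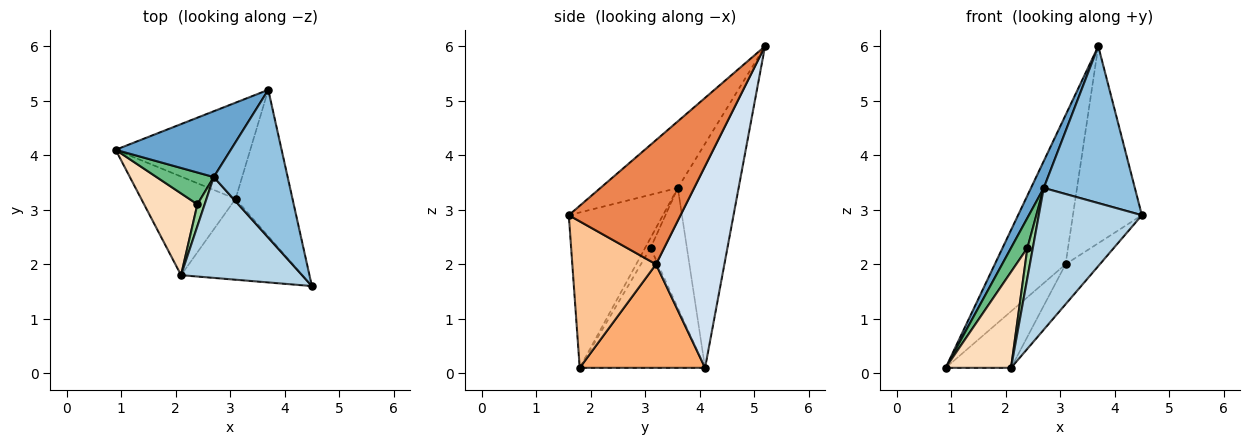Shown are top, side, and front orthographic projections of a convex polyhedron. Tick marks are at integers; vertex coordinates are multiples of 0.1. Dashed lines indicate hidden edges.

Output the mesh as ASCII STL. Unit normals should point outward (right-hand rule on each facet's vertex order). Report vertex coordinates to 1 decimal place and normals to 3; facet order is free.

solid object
 facet normal -0.874 -0.183 0.449
  outer loop
   vertex 2.7 3.6 3.4
   vertex 3.7 5.2 6.0
   vertex 0.9 4.1 0.1
  endloop
 endfacet
 facet normal -0.526 -0.619 0.583
  outer loop
   vertex 2.7 3.6 3.4
   vertex 4.5 1.6 2.9
   vertex 3.7 5.2 6.0
  endloop
 endfacet
 facet normal -0.597 -0.654 0.465
  outer loop
   vertex 2.7 3.6 3.4
   vertex 2.1 1.8 0.1
   vertex 4.5 1.6 2.9
  endloop
 endfacet
 facet normal 0.630 0.652 -0.421
  outer loop
   vertex 3.1 3.2 2.0
   vertex 0.9 4.1 0.1
   vertex 3.7 5.2 6.0
  endloop
 endfacet
 facet normal 0.793 0.489 -0.364
  outer loop
   vertex 3.1 3.2 2.0
   vertex 3.7 5.2 6.0
   vertex 4.5 1.6 2.9
  endloop
 endfacet
 facet normal 0.690 0.360 -0.628
  outer loop
   vertex 3.1 3.2 2.0
   vertex 2.1 1.8 0.1
   vertex 0.9 4.1 0.1
  endloop
 endfacet
 facet normal 0.735 0.301 -0.608
  outer loop
   vertex 3.1 3.2 2.0
   vertex 4.5 1.6 2.9
   vertex 2.1 1.8 0.1
  endloop
 endfacet
 facet normal -0.825 -0.430 0.367
  outer loop
   vertex 2.4 3.1 2.3
   vertex 0.9 4.1 0.1
   vertex 2.1 1.8 0.1
  endloop
 endfacet
 facet normal -0.836 -0.376 0.399
  outer loop
   vertex 2.4 3.1 2.3
   vertex 2.7 3.6 3.4
   vertex 0.9 4.1 0.1
  endloop
 endfacet
 facet normal -0.629 -0.629 0.457
  outer loop
   vertex 2.4 3.1 2.3
   vertex 2.1 1.8 0.1
   vertex 2.7 3.6 3.4
  endloop
 endfacet
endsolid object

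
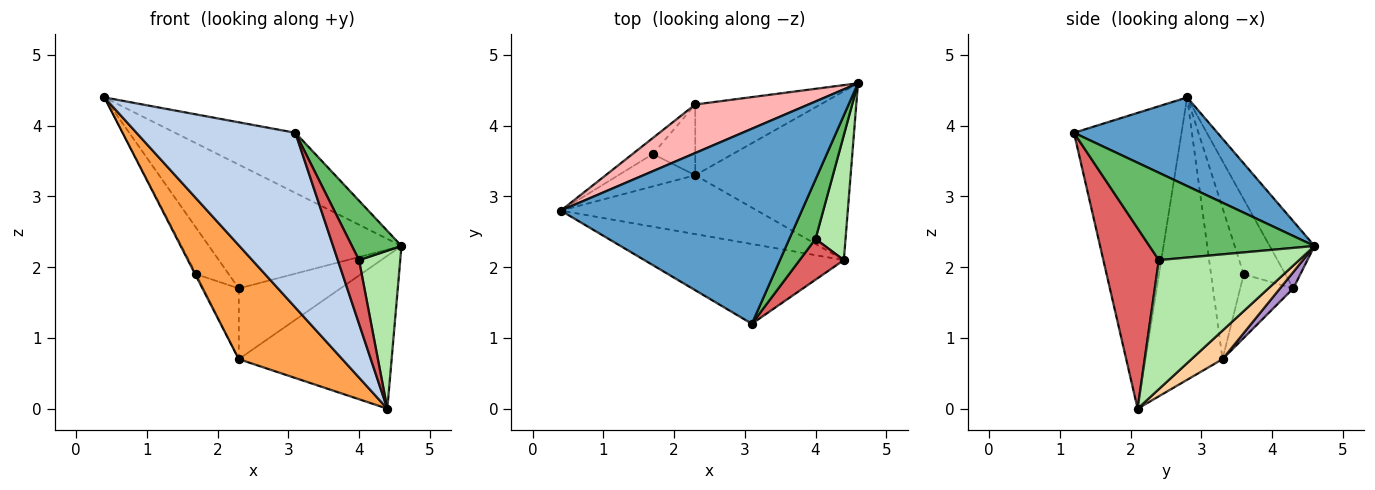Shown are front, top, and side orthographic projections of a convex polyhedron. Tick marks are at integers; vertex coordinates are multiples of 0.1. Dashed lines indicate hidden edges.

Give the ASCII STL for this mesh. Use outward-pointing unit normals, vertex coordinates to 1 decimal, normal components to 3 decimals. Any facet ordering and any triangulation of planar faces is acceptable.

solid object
 facet normal 0.332 0.278 0.902
  outer loop
   vertex 3.1 1.2 3.9
   vertex 4.6 4.6 2.3
   vertex 0.4 2.8 4.4
  endloop
 endfacet
 facet normal -0.524 -0.775 -0.354
  outer loop
   vertex 4.4 2.1 0.0
   vertex 3.1 1.2 3.9
   vertex 0.4 2.8 4.4
  endloop
 endfacet
 facet normal -0.551 -0.741 -0.383
  outer loop
   vertex 2.3 3.3 0.7
   vertex 4.4 2.1 0.0
   vertex 0.4 2.8 4.4
  endloop
 endfacet
 facet normal 0.135 0.665 -0.735
  outer loop
   vertex 2.3 3.3 0.7
   vertex 4.6 4.6 2.3
   vertex 4.4 2.1 0.0
  endloop
 endfacet
 facet normal 0.921 -0.276 0.276
  outer loop
   vertex 4.0 2.4 2.1
   vertex 4.6 4.6 2.3
   vertex 3.1 1.2 3.9
  endloop
 endfacet
 facet normal 0.936 -0.275 0.218
  outer loop
   vertex 4.0 2.4 2.1
   vertex 4.4 2.1 0.0
   vertex 4.6 4.6 2.3
  endloop
 endfacet
 facet normal 0.910 -0.348 0.223
  outer loop
   vertex 4.0 2.4 2.1
   vertex 3.1 1.2 3.9
   vertex 4.4 2.1 0.0
  endloop
 endfacet
 facet normal -0.212 0.910 0.357
  outer loop
   vertex 2.3 4.3 1.7
   vertex 0.4 2.8 4.4
   vertex 4.6 4.6 2.3
  endloop
 endfacet
 facet normal 0.092 0.704 -0.704
  outer loop
   vertex 2.3 4.3 1.7
   vertex 4.6 4.6 2.3
   vertex 2.3 3.3 0.7
  endloop
 endfacet
 facet normal -0.891 0.031 -0.453
  outer loop
   vertex 1.7 3.6 1.9
   vertex 2.3 3.3 0.7
   vertex 0.4 2.8 4.4
  endloop
 endfacet
 facet normal -0.771 0.601 -0.209
  outer loop
   vertex 1.7 3.6 1.9
   vertex 0.4 2.8 4.4
   vertex 2.3 4.3 1.7
  endloop
 endfacet
 facet normal -0.728 0.485 -0.485
  outer loop
   vertex 1.7 3.6 1.9
   vertex 2.3 4.3 1.7
   vertex 2.3 3.3 0.7
  endloop
 endfacet
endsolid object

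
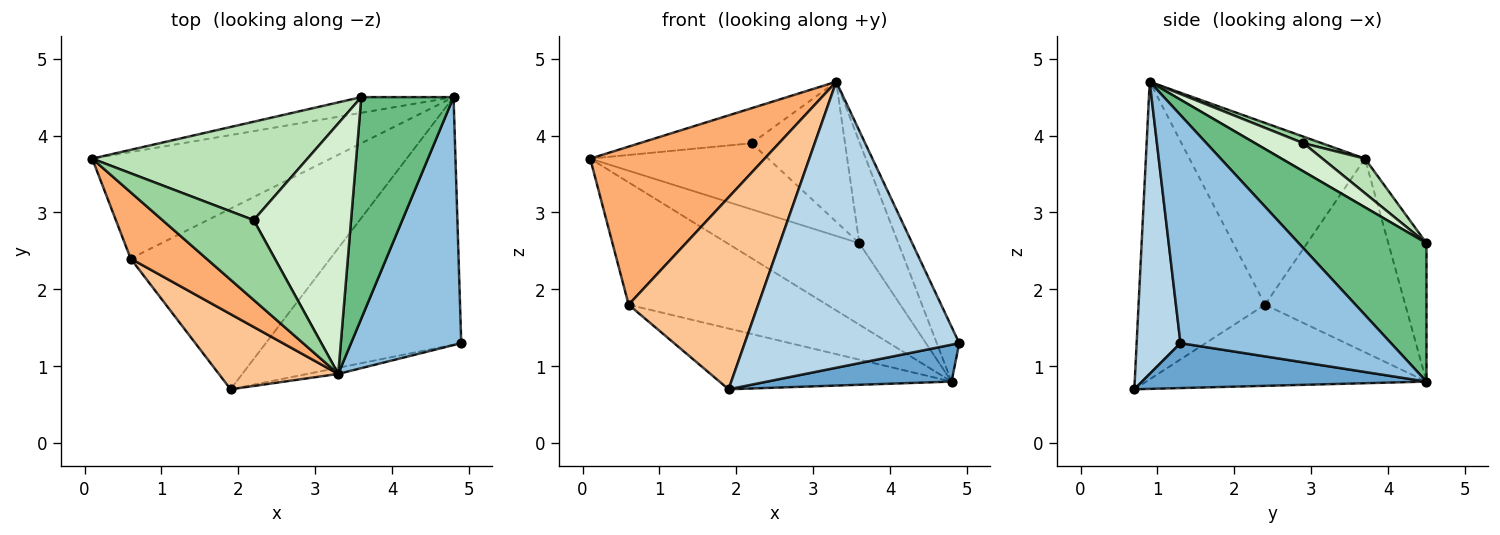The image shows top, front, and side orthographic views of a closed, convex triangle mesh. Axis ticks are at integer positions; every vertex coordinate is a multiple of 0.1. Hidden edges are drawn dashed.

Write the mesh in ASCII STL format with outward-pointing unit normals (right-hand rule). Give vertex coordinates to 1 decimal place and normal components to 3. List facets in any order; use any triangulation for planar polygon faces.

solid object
 facet normal 0.222 -0.144 -0.964
  outer loop
   vertex 1.9 0.7 0.7
   vertex 4.8 4.5 0.8
   vertex 4.9 1.3 1.3
  endloop
 endfacet
 facet normal 0.896 0.096 0.433
  outer loop
   vertex 3.3 0.9 4.7
   vertex 4.9 1.3 1.3
   vertex 4.8 4.5 0.8
  endloop
 endfacet
 facet normal 0.200 -0.980 -0.021
  outer loop
   vertex 3.3 0.9 4.7
   vertex 1.9 0.7 0.7
   vertex 4.9 1.3 1.3
  endloop
 endfacet
 facet normal -0.471 0.666 -0.579
  outer loop
   vertex 0.6 2.4 1.8
   vertex 0.1 3.7 3.7
   vertex 4.8 4.5 0.8
  endloop
 endfacet
 facet normal -0.359 0.298 -0.885
  outer loop
   vertex 0.6 2.4 1.8
   vertex 4.8 4.5 0.8
   vertex 1.9 0.7 0.7
  endloop
 endfacet
 facet normal -0.680 -0.676 0.284
  outer loop
   vertex 0.6 2.4 1.8
   vertex 3.3 0.9 4.7
   vertex 0.1 3.7 3.7
  endloop
 endfacet
 facet normal -0.673 -0.689 0.270
  outer loop
   vertex 0.6 2.4 1.8
   vertex 1.9 0.7 0.7
   vertex 3.3 0.9 4.7
  endloop
 endfacet
 facet normal -0.273 0.945 -0.182
  outer loop
   vertex 3.6 4.5 2.6
   vertex 4.8 4.5 0.8
   vertex 0.1 3.7 3.7
  endloop
 endfacet
 facet normal 0.806 0.246 0.538
  outer loop
   vertex 3.6 4.5 2.6
   vertex 3.3 0.9 4.7
   vertex 4.8 4.5 0.8
  endloop
 endfacet
 facet normal 0.066 0.402 0.913
  outer loop
   vertex 2.2 2.9 3.9
   vertex 0.1 3.7 3.7
   vertex 3.3 0.9 4.7
  endloop
 endfacet
 facet normal 0.132 0.553 0.823
  outer loop
   vertex 2.2 2.9 3.9
   vertex 3.6 4.5 2.6
   vertex 0.1 3.7 3.7
  endloop
 endfacet
 facet normal 0.245 0.473 0.846
  outer loop
   vertex 2.2 2.9 3.9
   vertex 3.3 0.9 4.7
   vertex 3.6 4.5 2.6
  endloop
 endfacet
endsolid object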